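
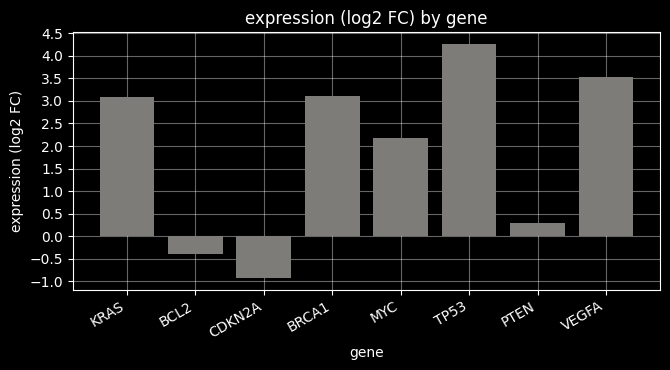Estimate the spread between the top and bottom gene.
≈ 5.5

Max TP53 ≈ 4.5, min CDKN2A ≈ -1.0; range ≈ 5.5.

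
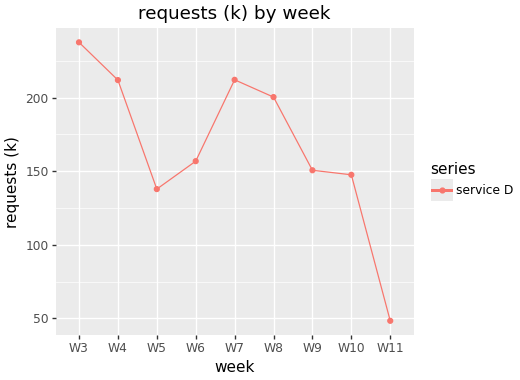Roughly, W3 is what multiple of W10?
W3 ≈ 240, W10 ≈ 140; 240/140 ≈ 1.71.

≈ 1.71×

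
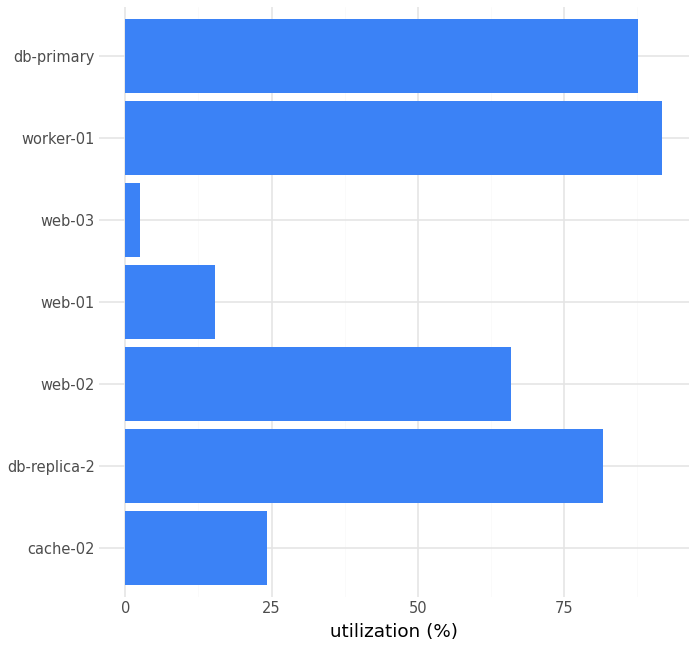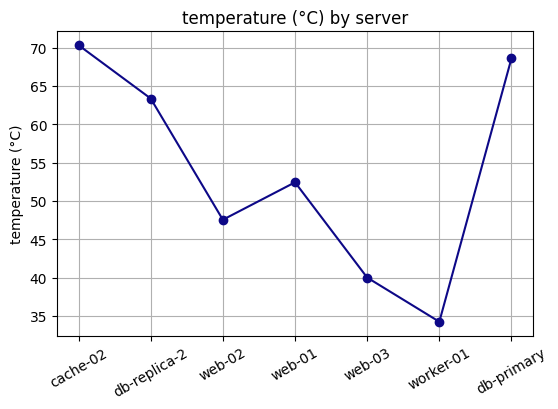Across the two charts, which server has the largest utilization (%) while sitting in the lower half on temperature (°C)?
worker-01

Chart 2 median temperature (°C) ≈ 50; below-median servers: web-02, web-03, worker-01. Among those, worker-01 has the highest utilization (%) (≈ 90).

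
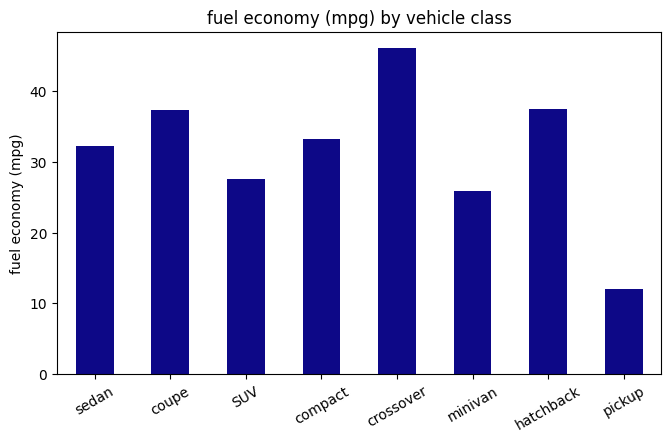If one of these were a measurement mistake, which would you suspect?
pickup

pickup ≈ 10; the rest sit between ≈ 25 and ≈ 45.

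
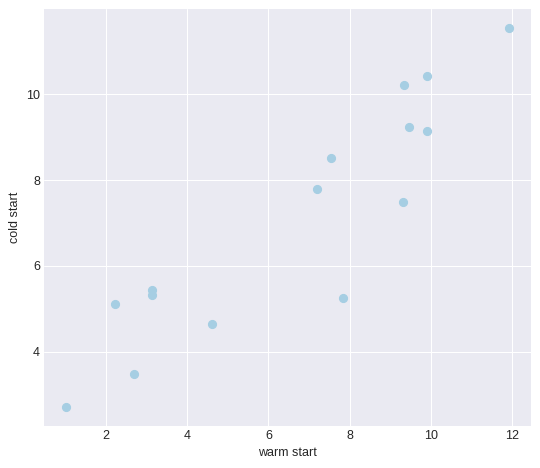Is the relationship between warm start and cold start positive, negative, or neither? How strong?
positive, strong

Points are positively correlated; strong (|r| ≈ 0.9).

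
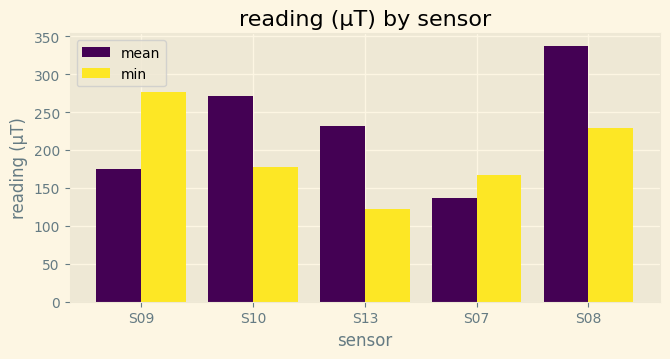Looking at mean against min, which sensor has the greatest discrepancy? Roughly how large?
S13: mean ≈ 250, min ≈ 100 → gap ≈ 150. Next-largest (S08) is only ≈ 100.

S13, ≈ 150 µT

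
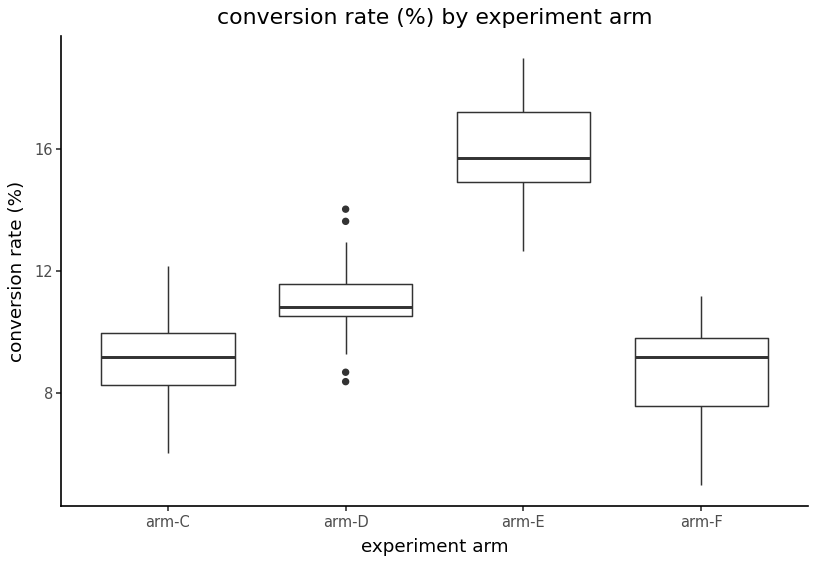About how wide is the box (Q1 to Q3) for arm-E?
Q3 ≈ 17, Q1 ≈ 15; IQR ≈ 2.

≈ 2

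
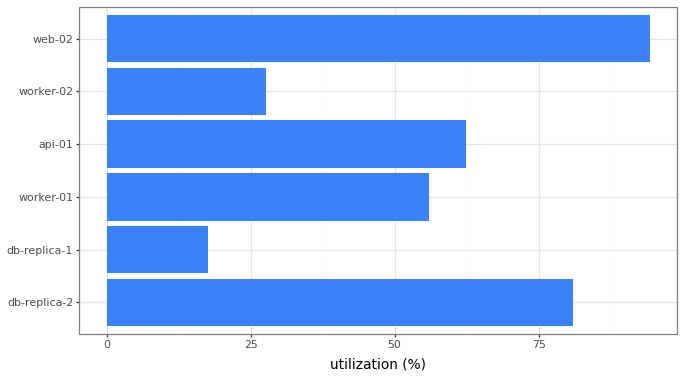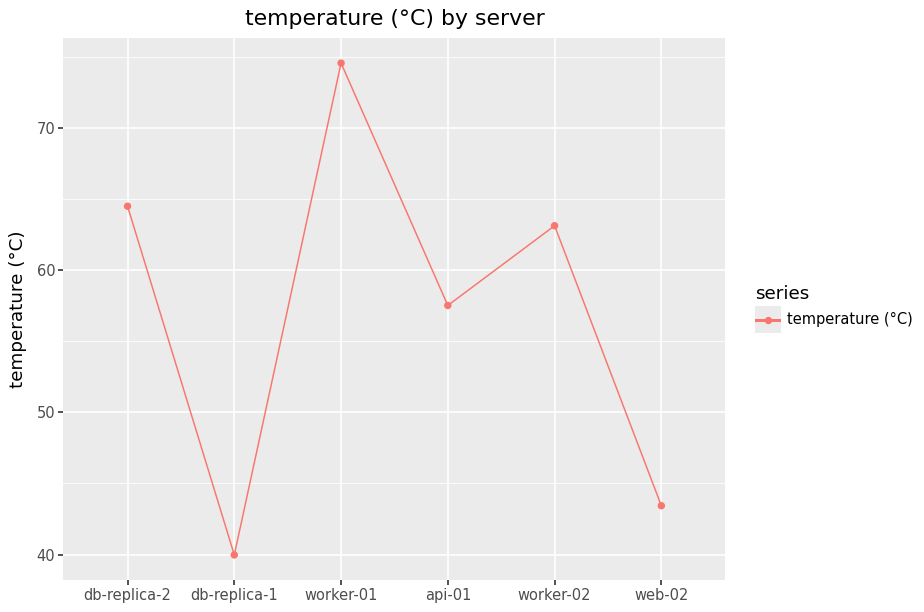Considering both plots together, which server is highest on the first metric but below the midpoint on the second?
web-02

Chart 2 median temperature (°C) ≈ 60; below-median servers: db-replica-1, api-01, web-02. Among those, web-02 has the highest utilization (%) (≈ 90).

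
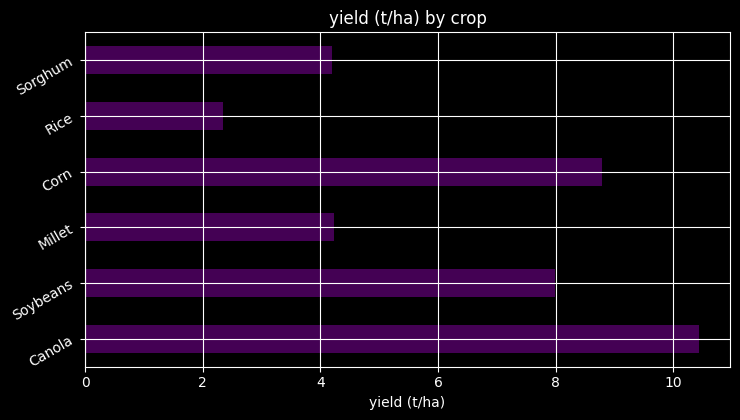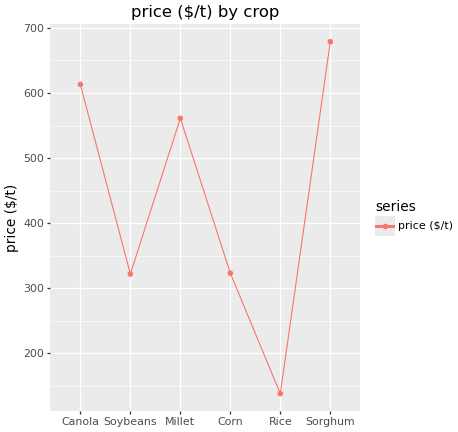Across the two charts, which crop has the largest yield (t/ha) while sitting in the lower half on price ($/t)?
Chart 2 median price ($/t) ≈ 400; below-median crops: Soybeans, Corn, Rice. Among those, Corn has the highest yield (t/ha) (≈ 9).

Corn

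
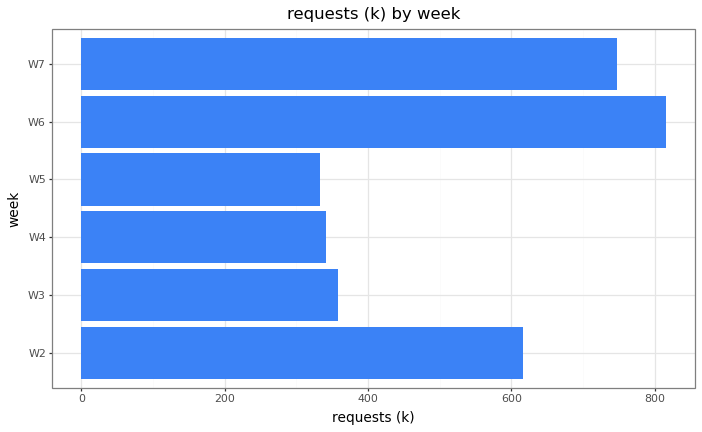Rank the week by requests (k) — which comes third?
Top 4: W6 ≈ 800, W7 ≈ 700, W2 ≈ 600, W3 ≈ 400.

W2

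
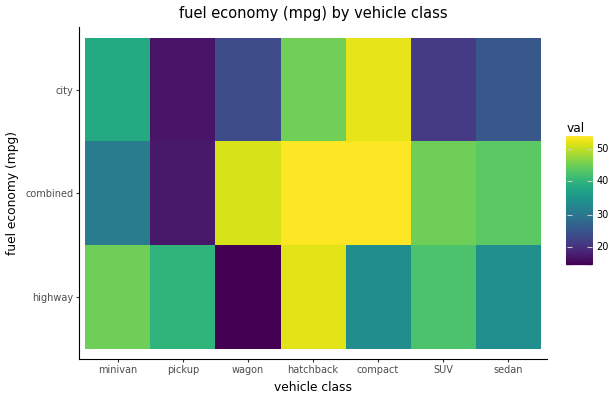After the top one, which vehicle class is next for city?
Top 3 for city: compact ≈ 50, hatchback ≈ 45, minivan ≈ 40.

hatchback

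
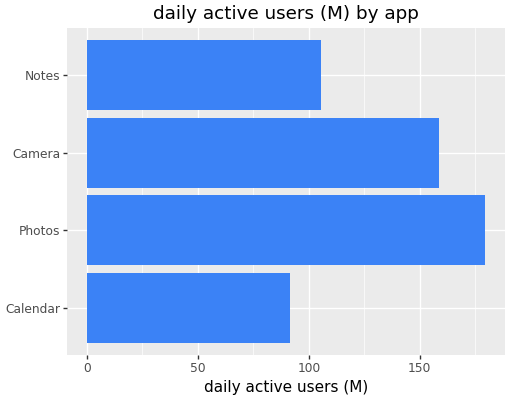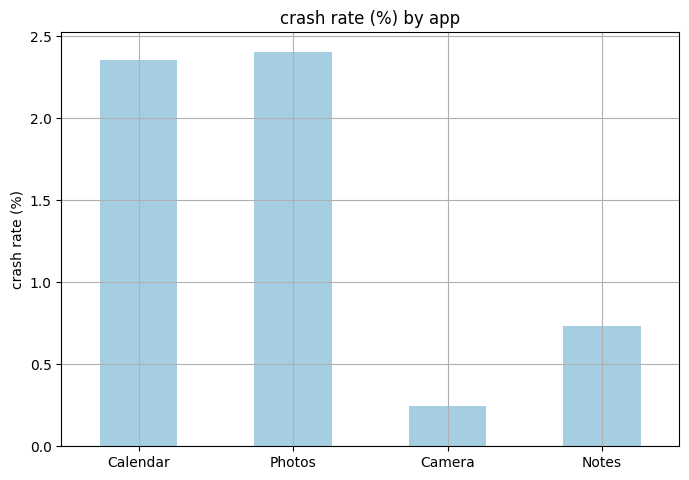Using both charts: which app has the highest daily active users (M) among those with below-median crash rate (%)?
Chart 2 median crash rate (%) ≈ 1.5; below-median apps: Camera, Notes. Among those, Camera has the highest daily active users (M) (≈ 160).

Camera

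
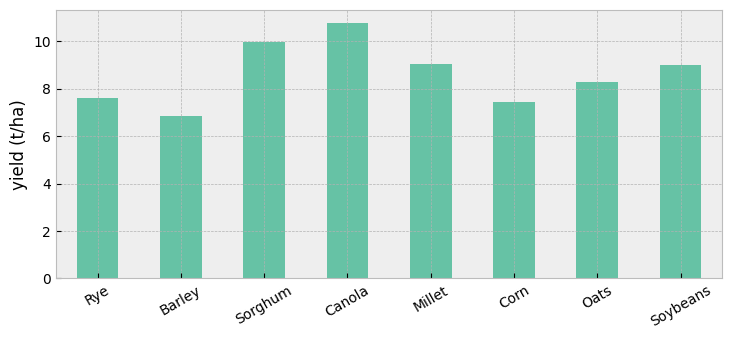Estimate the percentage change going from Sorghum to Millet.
Sorghum ≈ 10, Millet ≈ 9; (9 − 10) / 10 ≈ -10%.

≈ -10%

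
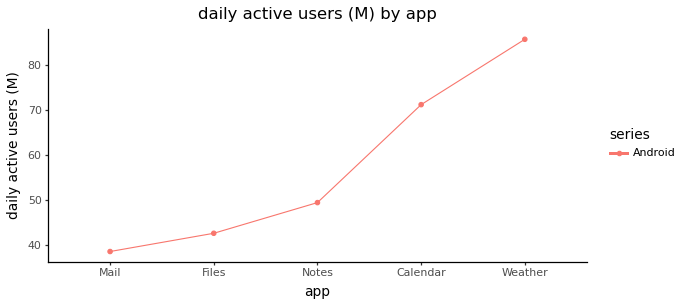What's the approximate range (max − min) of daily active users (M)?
≈ 45

Max Weather ≈ 85, min Mail ≈ 40; range ≈ 45.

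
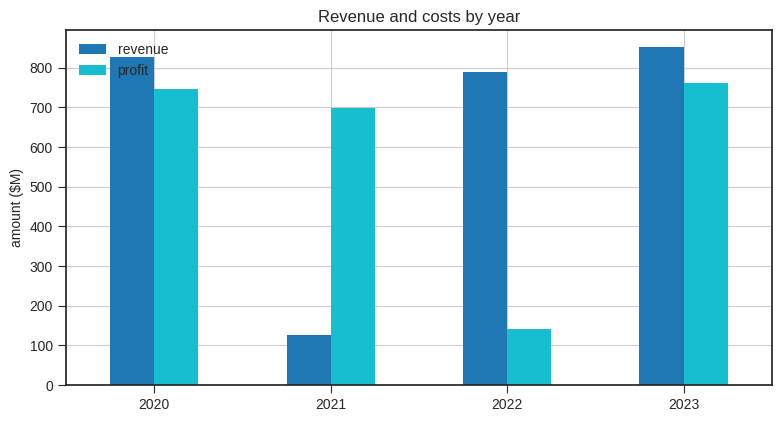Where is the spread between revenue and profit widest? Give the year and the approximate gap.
2022, ≈ 700 $M

2022: revenue ≈ 800, profit ≈ 100 → gap ≈ 700. Next-largest (2021) is only ≈ 600.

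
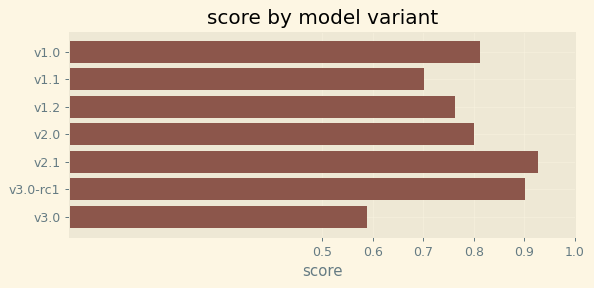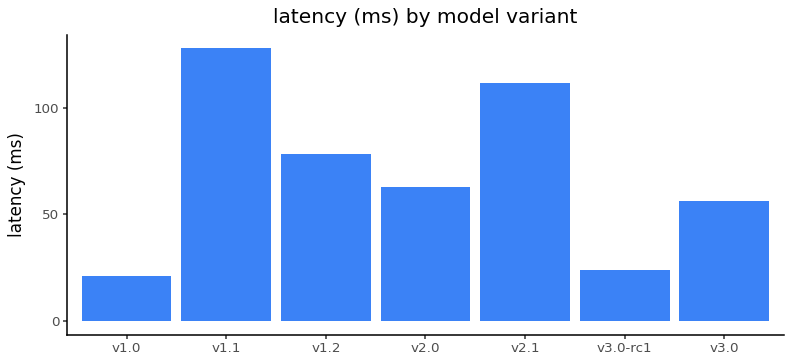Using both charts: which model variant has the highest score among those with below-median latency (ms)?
Chart 2 median latency (ms) ≈ 60; below-median model variants: v1.0, v3.0-rc1, v3.0. Among those, v3.0-rc1 has the highest score (≈ 0.9).

v3.0-rc1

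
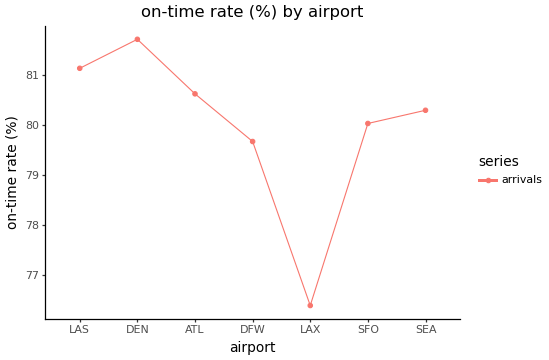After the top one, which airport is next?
Top 3: DEN ≈ 81.5, LAS ≈ 81.0, ATL ≈ 80.5.

LAS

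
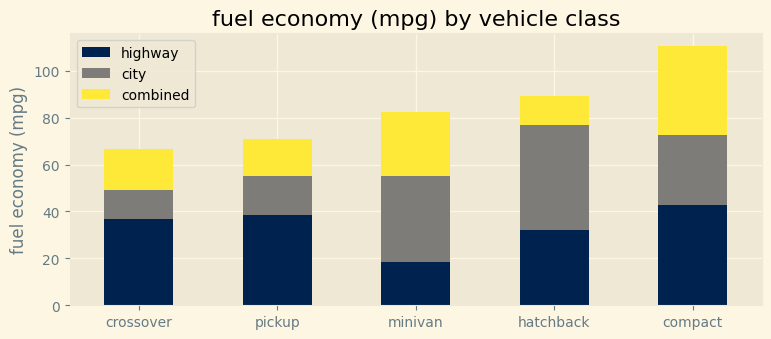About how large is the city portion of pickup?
≈ 20

city top ≈ 60, bottom ≈ 40; segment ≈ 20.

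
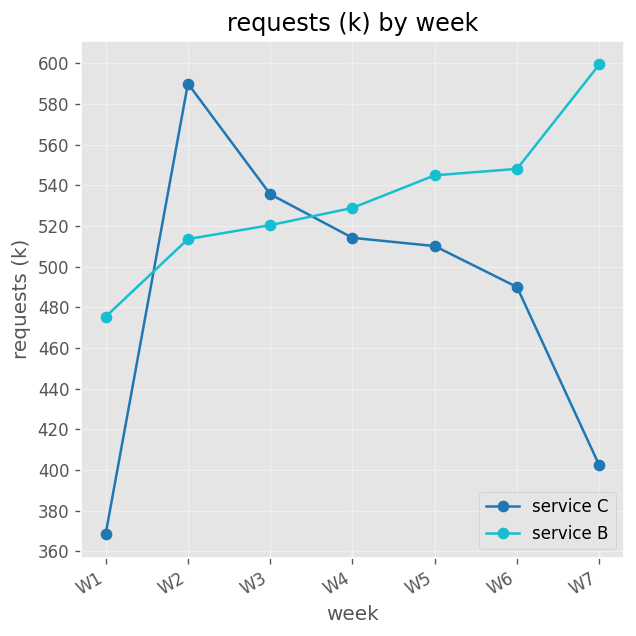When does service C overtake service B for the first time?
W1: service C ≈ 360 vs service B ≈ 480 (not yet); W2: service C ≈ 600 vs service B ≈ 520 (first crossover).

W2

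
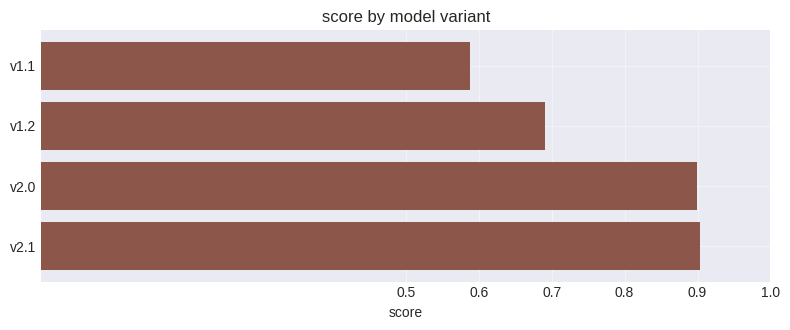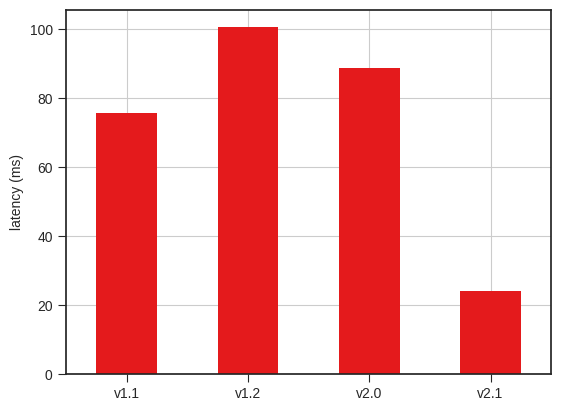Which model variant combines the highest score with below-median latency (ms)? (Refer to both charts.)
v2.1

Chart 2 median latency (ms) ≈ 80; below-median model variants: v1.1, v2.1. Among those, v2.1 has the highest score (≈ 0.9).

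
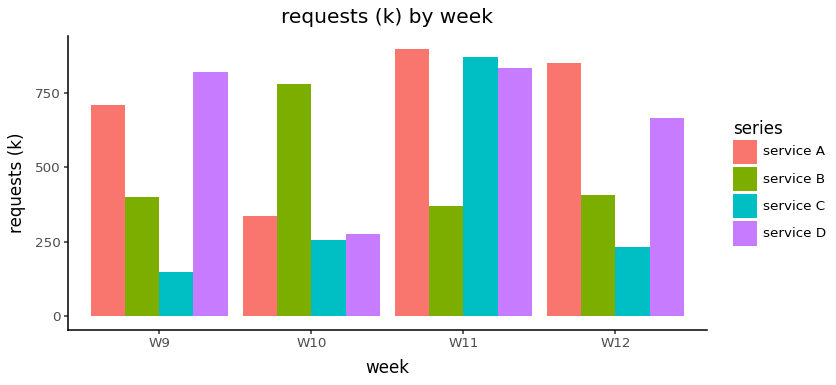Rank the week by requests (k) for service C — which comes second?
W10

Top 3 for service C: W11 ≈ 900, W10 ≈ 300, W12 ≈ 200.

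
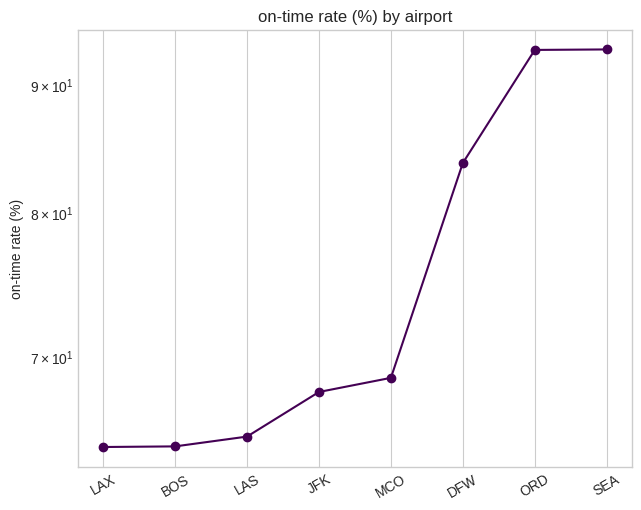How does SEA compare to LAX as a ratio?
≈ 1.46×

SEA ≈ 95, LAX ≈ 65; 95/65 ≈ 1.46.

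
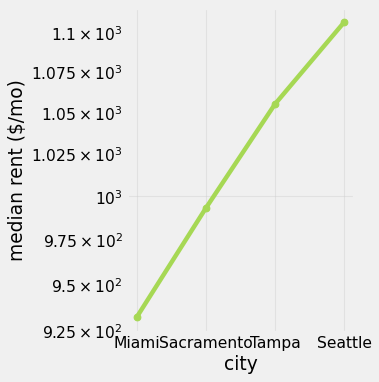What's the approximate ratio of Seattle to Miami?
≈ 1.17×

Seattle ≈ 1100, Miami ≈ 940; 1100/940 ≈ 1.17.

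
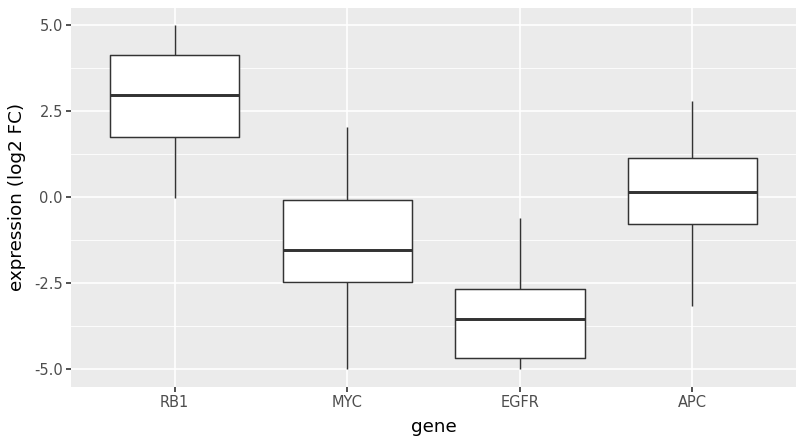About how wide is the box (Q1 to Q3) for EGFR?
Q3 ≈ -3, Q1 ≈ -5; IQR ≈ 2.

≈ 2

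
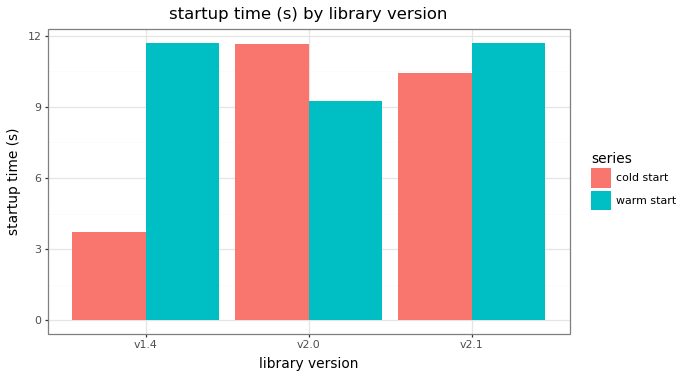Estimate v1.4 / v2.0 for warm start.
v1.4 ≈ 12, v2.0 ≈ 9; 12/9 ≈ 1.33.

≈ 1.33×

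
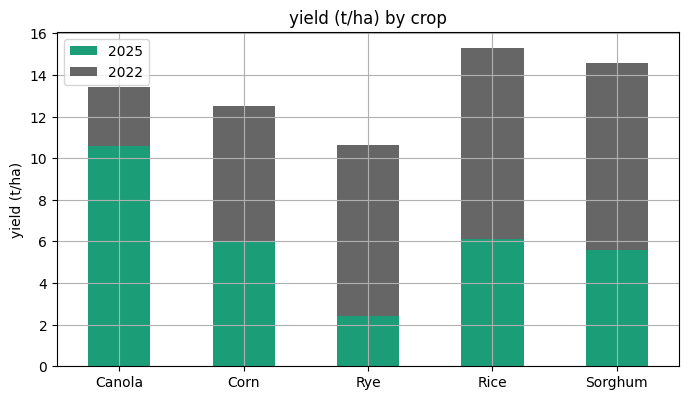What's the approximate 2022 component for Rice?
2022 top ≈ 16, bottom ≈ 6; segment ≈ 10.

≈ 10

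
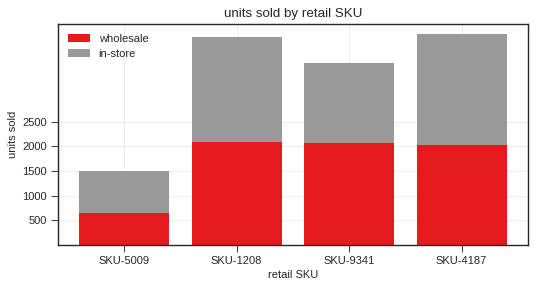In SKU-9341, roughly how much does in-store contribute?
in-store top ≈ 3500, bottom ≈ 2000; segment ≈ 1500.

≈ 1500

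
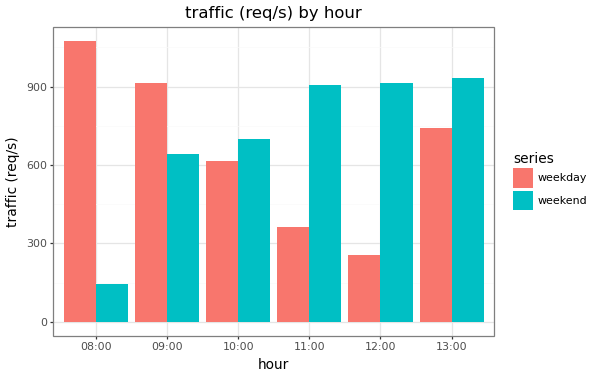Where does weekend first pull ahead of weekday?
10:00

09:00: weekend ≈ 600 vs weekday ≈ 900 (not yet); 10:00: weekend ≈ 700 vs weekday ≈ 600 (first crossover).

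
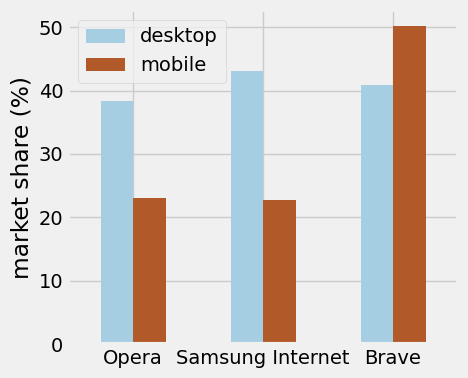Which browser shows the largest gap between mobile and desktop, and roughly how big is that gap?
Samsung Internet: mobile ≈ 25, desktop ≈ 45 → gap ≈ 20. Next-largest (Opera) is only ≈ 15.

Samsung Internet, ≈ 20 %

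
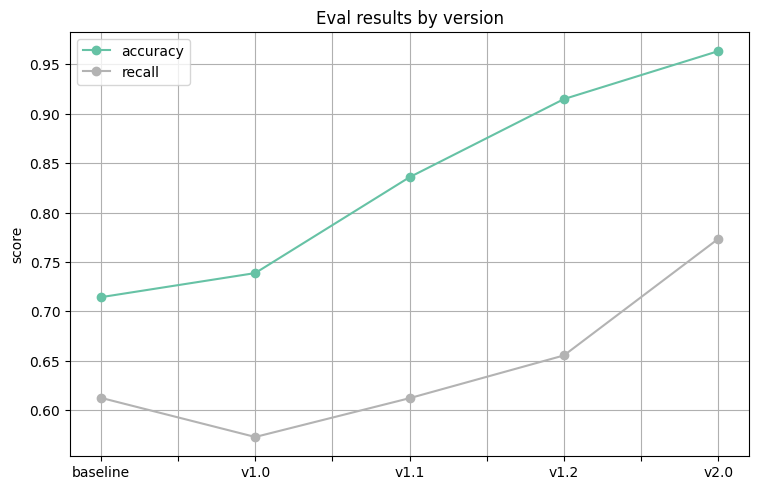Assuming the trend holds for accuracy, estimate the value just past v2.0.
Last three: 0.85, 0.90, 0.95 → slope ≈ 0.05/step → next ≈ 1.

≈ 1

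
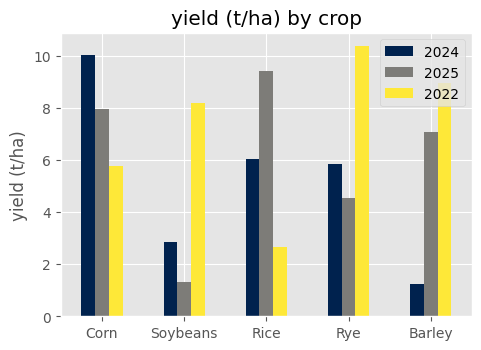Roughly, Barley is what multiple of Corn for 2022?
Barley ≈ 9, Corn ≈ 6; 9/6 ≈ 1.5.

≈ 1.5×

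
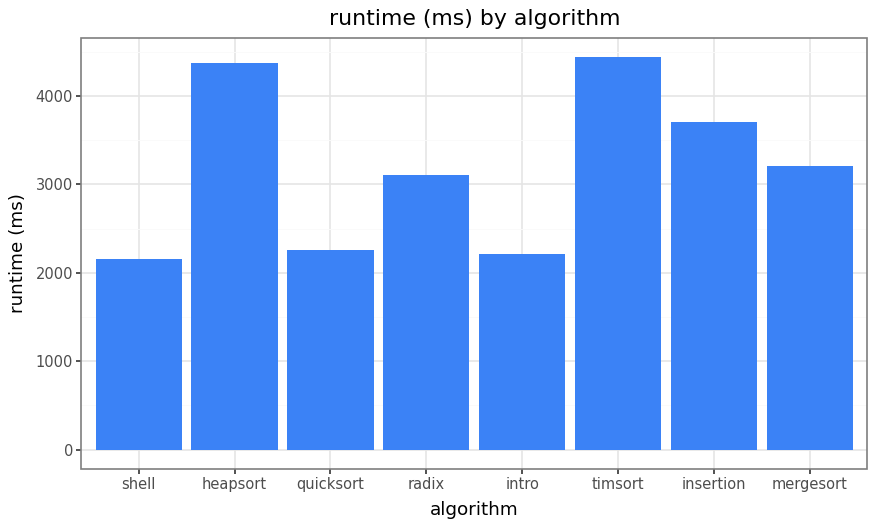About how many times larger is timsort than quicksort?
timsort ≈ 4500, quicksort ≈ 2500; 4500/2500 ≈ 1.8.

≈ 1.8×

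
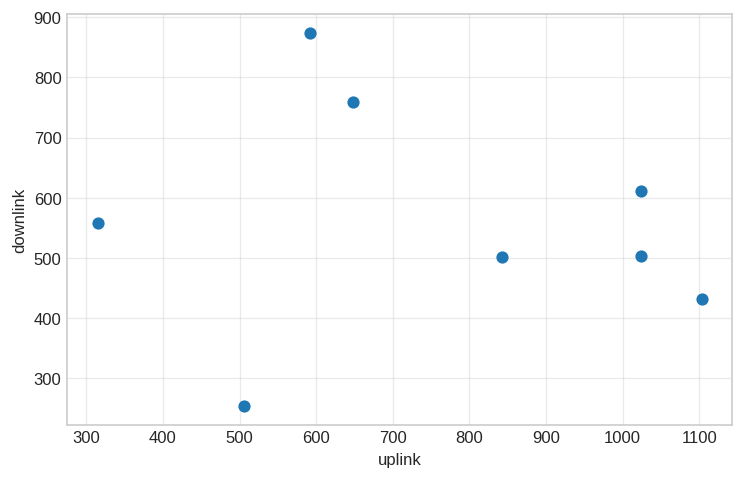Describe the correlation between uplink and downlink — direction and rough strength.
Points are roughly uncorrelated; weak (|r| ≈ 0.1).

no clear correlation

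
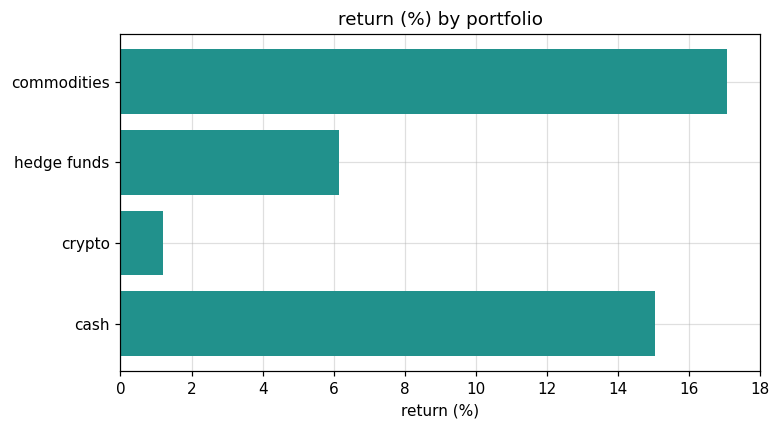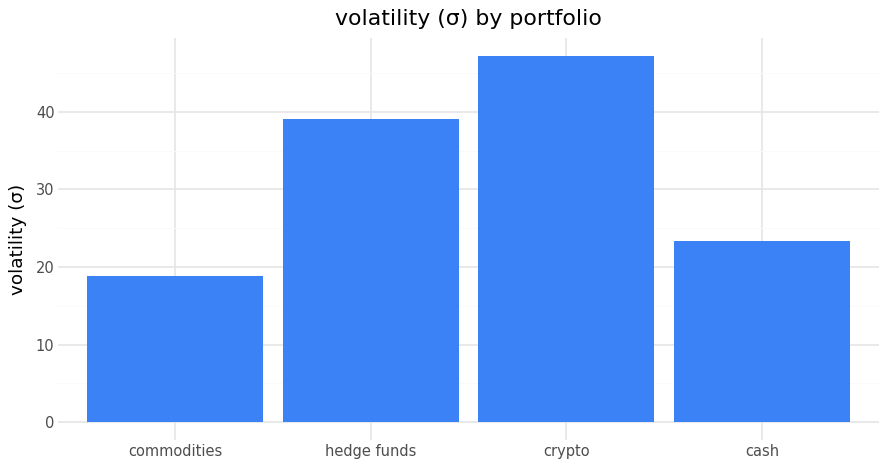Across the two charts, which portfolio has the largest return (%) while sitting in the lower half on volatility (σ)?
Chart 2 median volatility (σ) ≈ 30; below-median portfolios: commodities, cash. Among those, commodities has the highest return (%) (≈ 18).

commodities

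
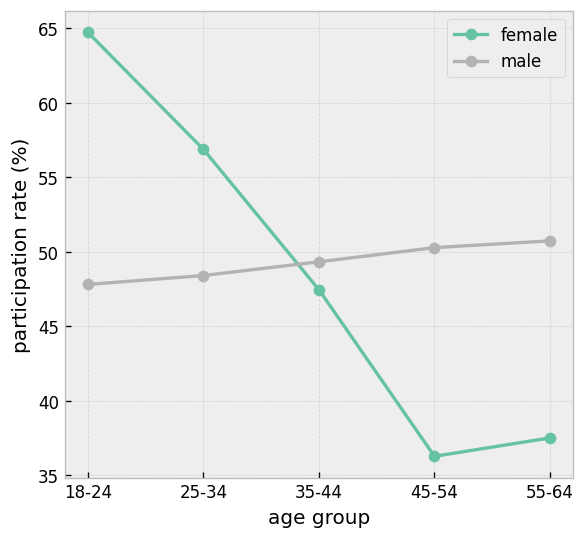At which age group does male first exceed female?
35-44

25-34: male ≈ 50 vs female ≈ 55 (not yet); 35-44: male ≈ 50 vs female ≈ 45 (first crossover).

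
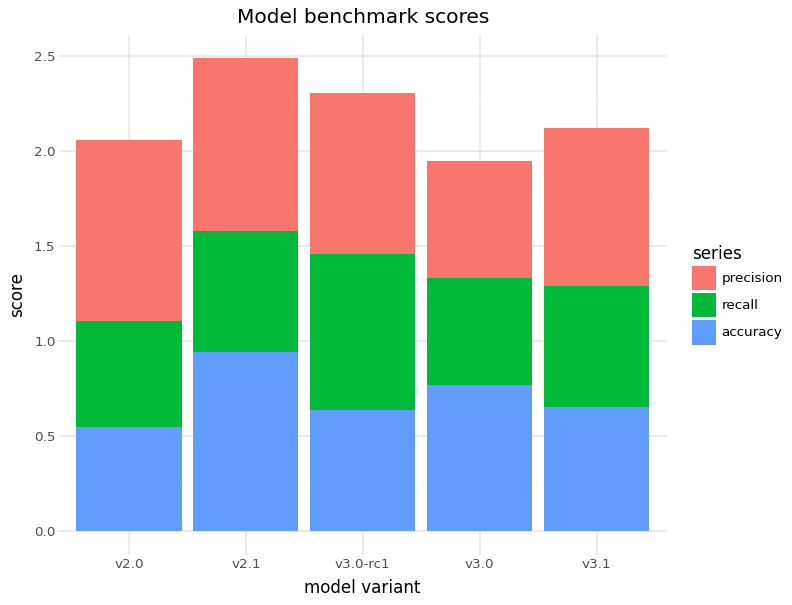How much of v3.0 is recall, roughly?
recall top ≈ 1.5, bottom ≈ 1.0; segment ≈ 0.5.

≈ 0.5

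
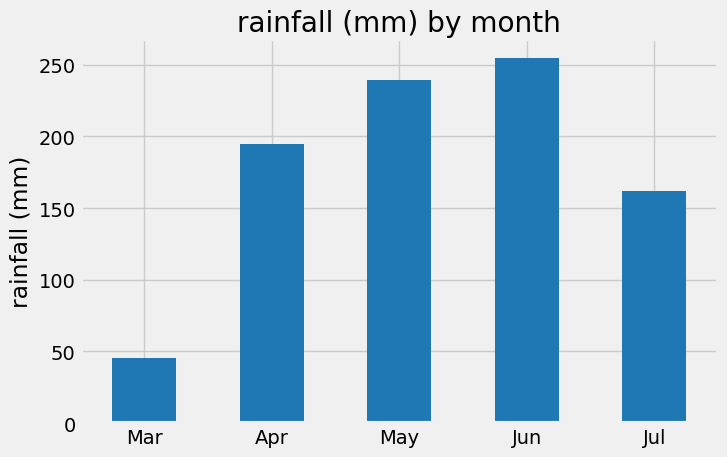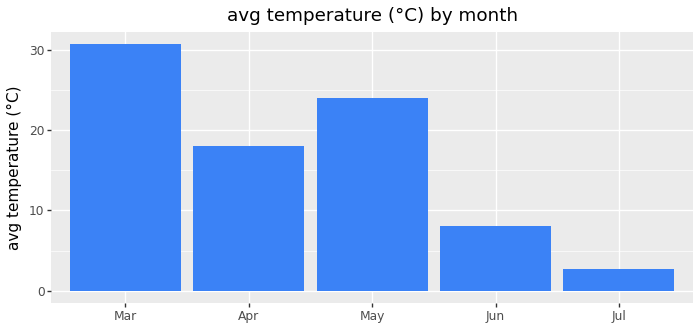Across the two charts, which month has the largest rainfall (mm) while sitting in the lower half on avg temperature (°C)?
Chart 2 median avg temperature (°C) ≈ 20; below-median months: Jun, Jul. Among those, Jun has the highest rainfall (mm) (≈ 250).

Jun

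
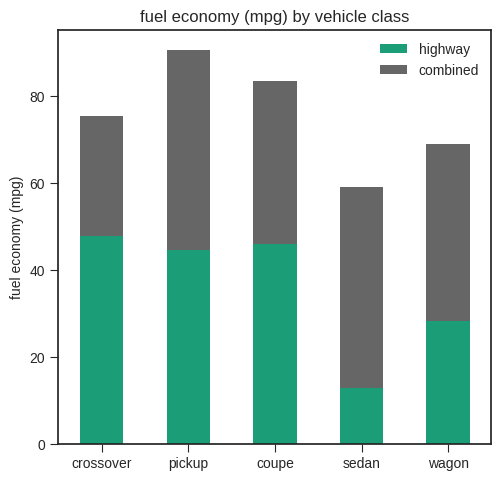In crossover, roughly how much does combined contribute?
combined top ≈ 80, bottom ≈ 50; segment ≈ 30.

≈ 30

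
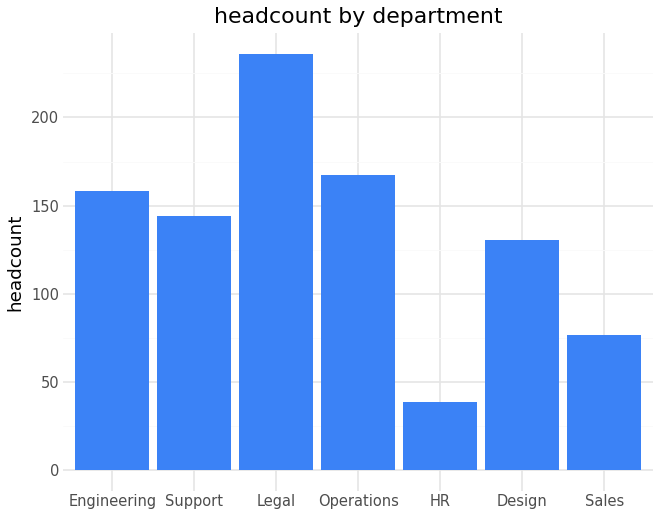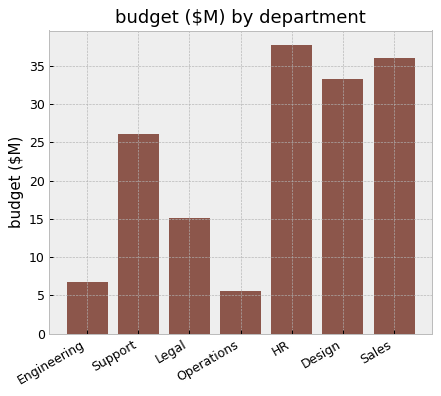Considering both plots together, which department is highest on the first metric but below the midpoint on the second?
Legal

Chart 2 median budget ($M) ≈ 25; below-median departments: Engineering, Legal, Operations. Among those, Legal has the highest headcount (≈ 225).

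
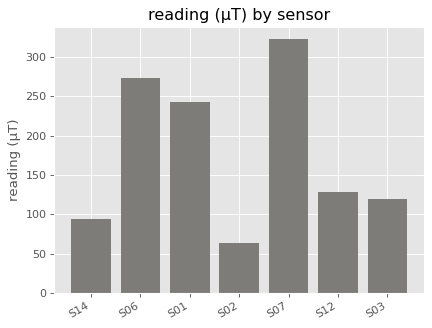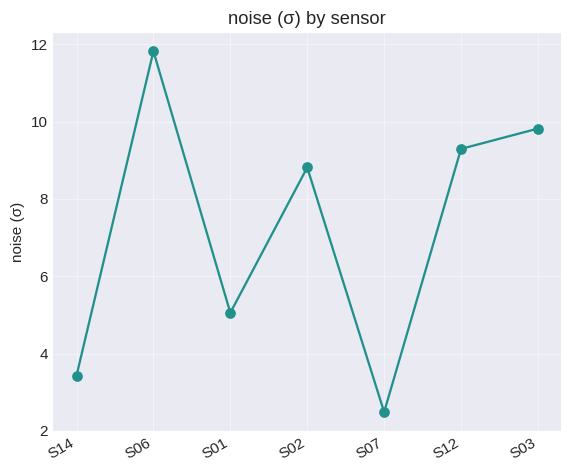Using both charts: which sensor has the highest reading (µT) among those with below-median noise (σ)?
S07

Chart 2 median noise (σ) ≈ 8; below-median sensors: S14, S01, S07. Among those, S07 has the highest reading (µT) (≈ 300).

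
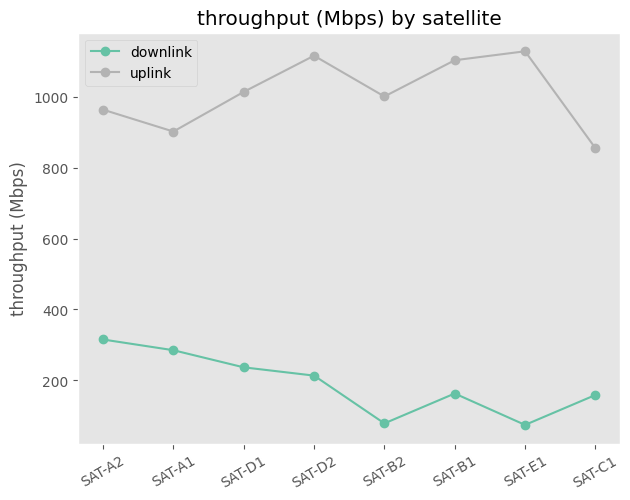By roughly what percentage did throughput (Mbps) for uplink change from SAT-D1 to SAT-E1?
≈ +10%

SAT-D1 ≈ 1000, SAT-E1 ≈ 1100; (1100 − 1000) / 1000 ≈ +10%.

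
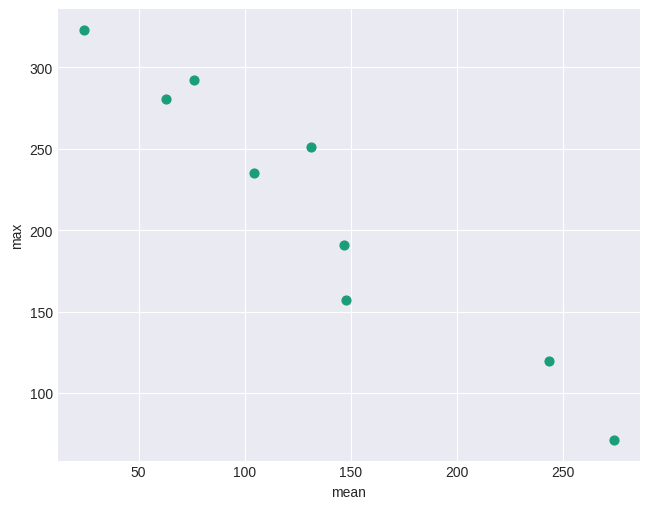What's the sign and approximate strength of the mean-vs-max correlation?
Points are negatively correlated; strong (|r| ≈ 1.0).

negative, strong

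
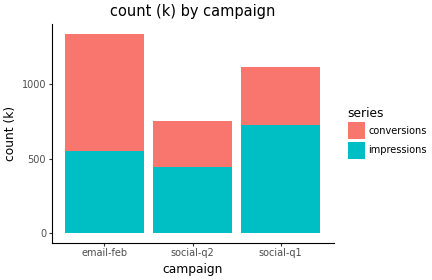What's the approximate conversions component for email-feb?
≈ 800

conversions top ≈ 1400, bottom ≈ 600; segment ≈ 800.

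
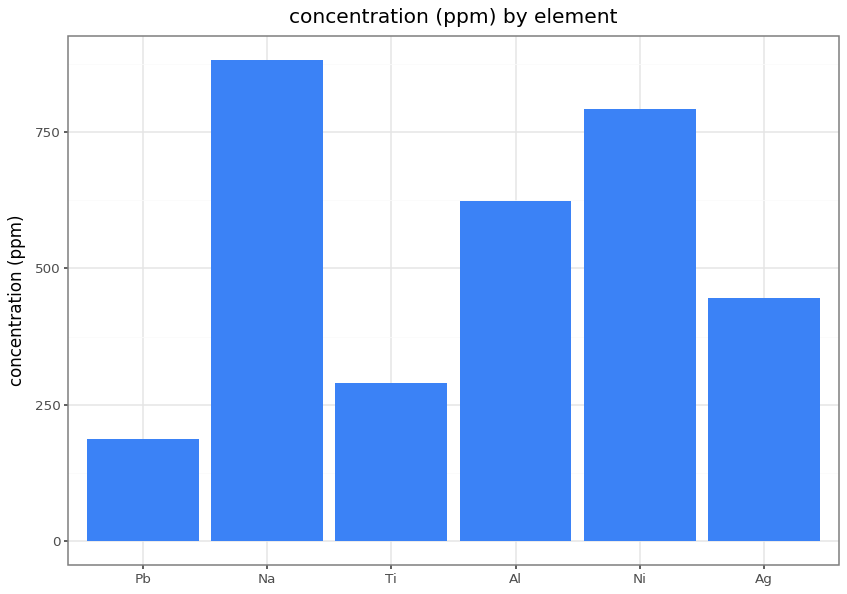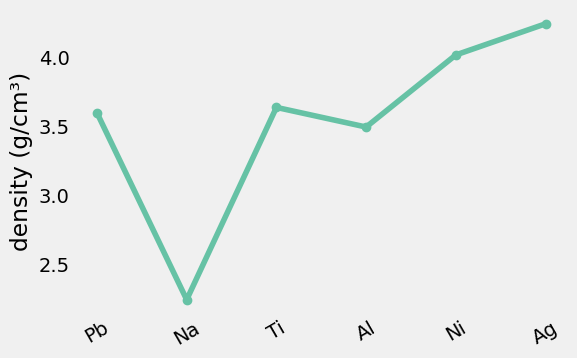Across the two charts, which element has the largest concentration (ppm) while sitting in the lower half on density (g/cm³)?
Chart 2 median density (g/cm³) ≈ 3.5; below-median elements: Pb, Na, Al. Among those, Na has the highest concentration (ppm) (≈ 900).

Na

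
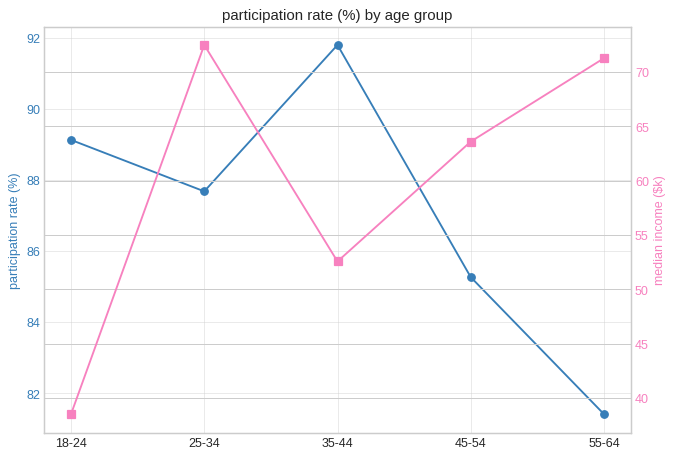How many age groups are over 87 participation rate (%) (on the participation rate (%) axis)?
Above 87: 18-24, 25-34, 35-44.

3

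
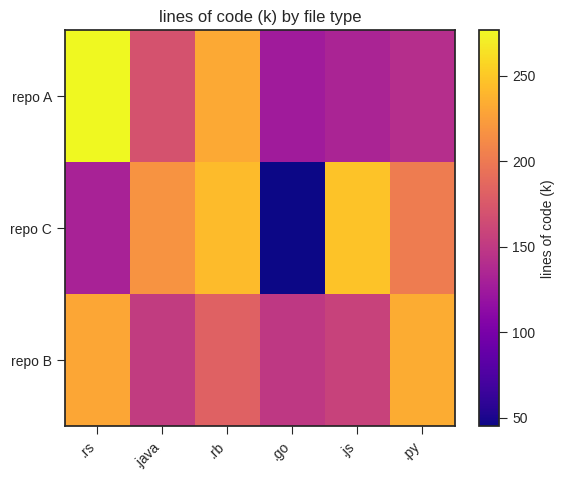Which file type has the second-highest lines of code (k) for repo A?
.rb

Top 3 for repo A: .rs ≈ 280, .rb ≈ 240, .java ≈ 180.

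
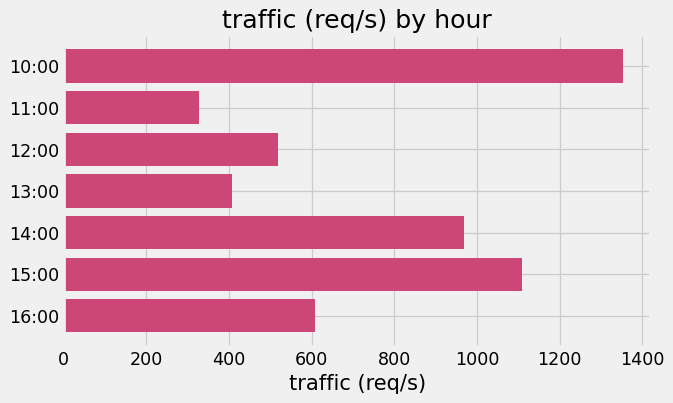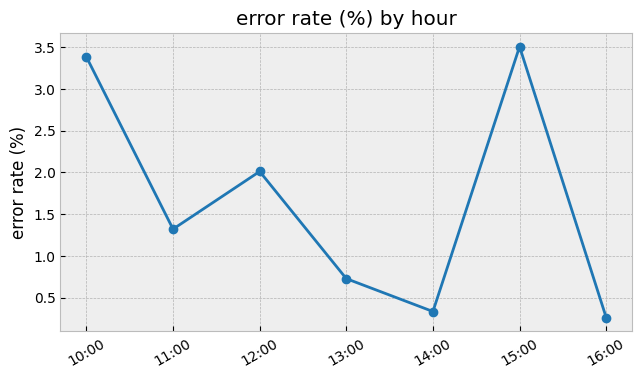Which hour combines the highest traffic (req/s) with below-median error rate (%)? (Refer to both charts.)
Chart 2 median error rate (%) ≈ 1.5; below-median hours: 13:00, 14:00, 16:00. Among those, 14:00 has the highest traffic (req/s) (≈ 1000).

14:00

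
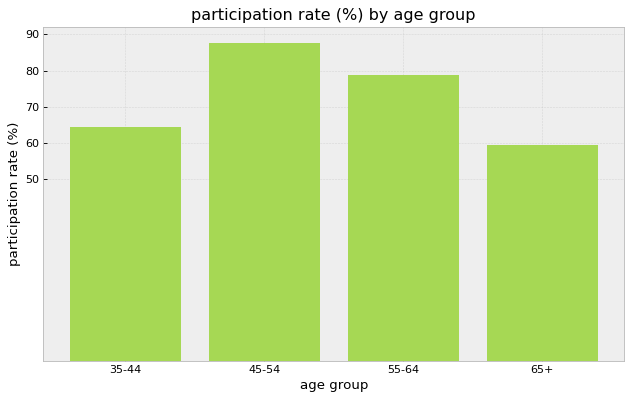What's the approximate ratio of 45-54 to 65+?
45-54 ≈ 90, 65+ ≈ 60; 90/60 ≈ 1.5.

≈ 1.5×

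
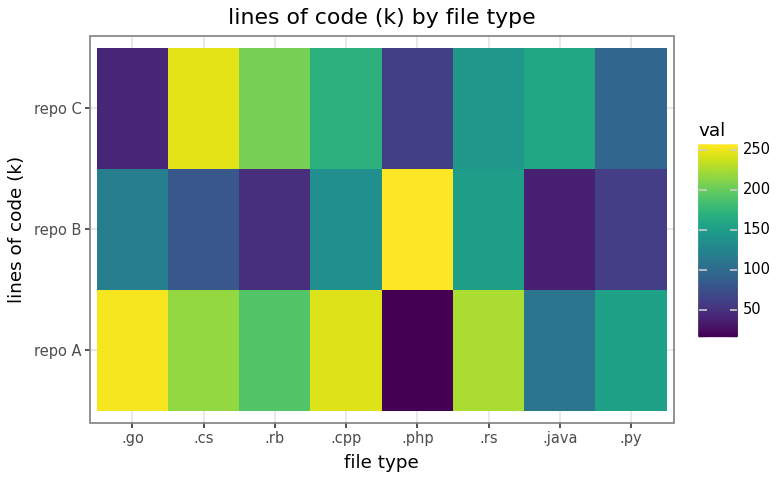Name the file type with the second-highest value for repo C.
.rb

Top 3 for repo C: .cs ≈ 250, .rb ≈ 200, .cpp ≈ 175.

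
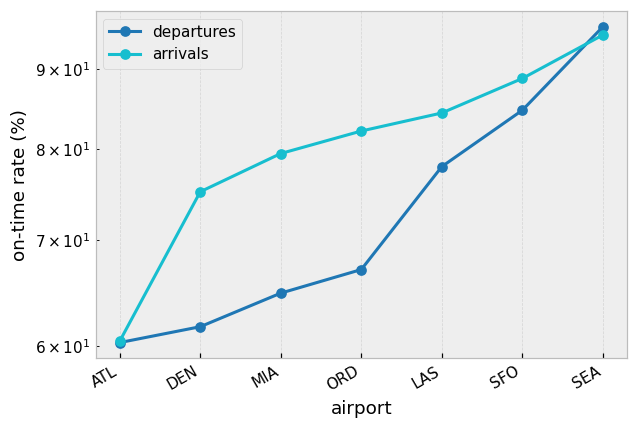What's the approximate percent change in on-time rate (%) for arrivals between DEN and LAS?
≈ +13.3%

DEN ≈ 75, LAS ≈ 85; (85 − 75) / 75 ≈ +13.3%.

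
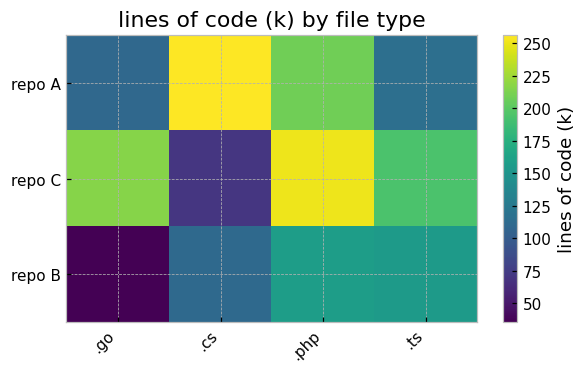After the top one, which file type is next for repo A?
.php

Top 3 for repo A: .cs ≈ 260, .php ≈ 200, .ts ≈ 120.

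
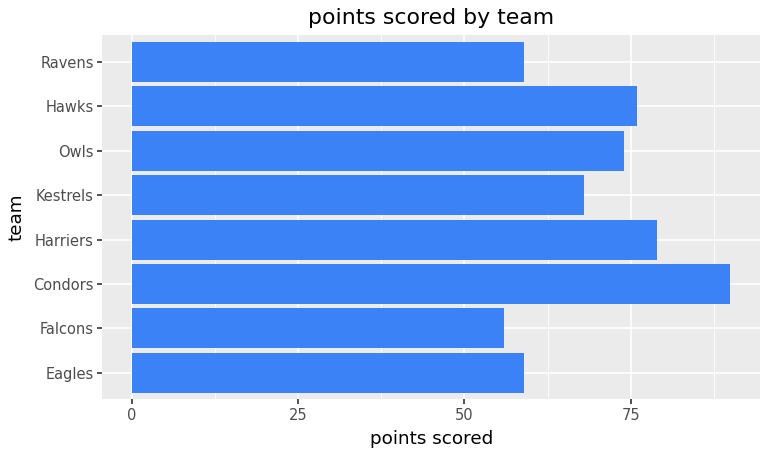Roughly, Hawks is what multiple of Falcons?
Hawks ≈ 80, Falcons ≈ 60; 80/60 ≈ 1.33.

≈ 1.33×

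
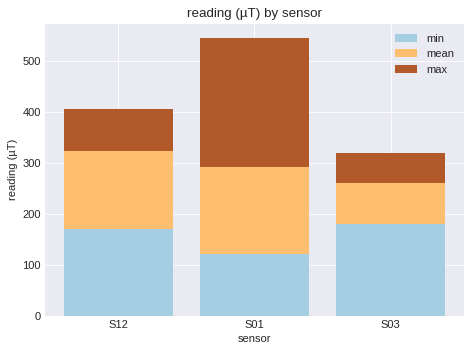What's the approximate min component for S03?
min top ≈ 200, bottom ≈ 0; segment ≈ 200.

≈ 200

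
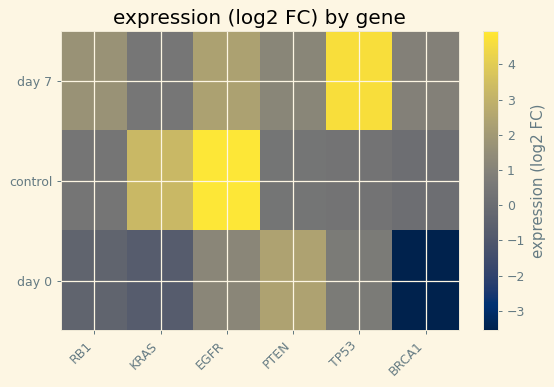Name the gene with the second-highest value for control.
Top 3 for control: EGFR ≈ 5, KRAS ≈ 3, RB1 ≈ 0.

KRAS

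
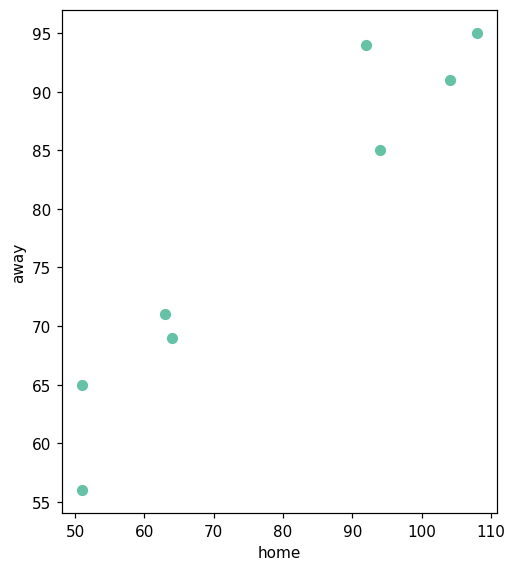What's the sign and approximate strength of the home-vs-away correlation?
positive, strong

Points are positively correlated; strong (|r| ≈ 1.0).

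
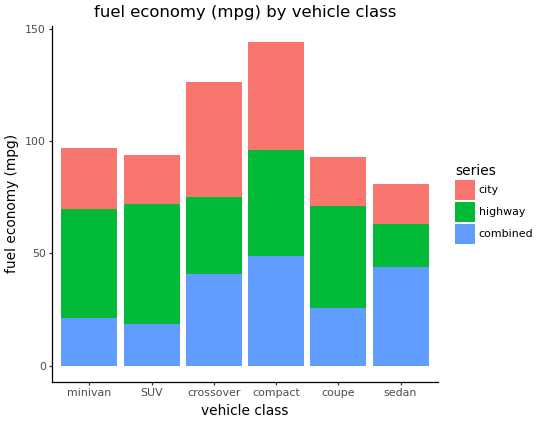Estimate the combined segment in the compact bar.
combined top ≈ 40, bottom ≈ 0; segment ≈ 40.

≈ 40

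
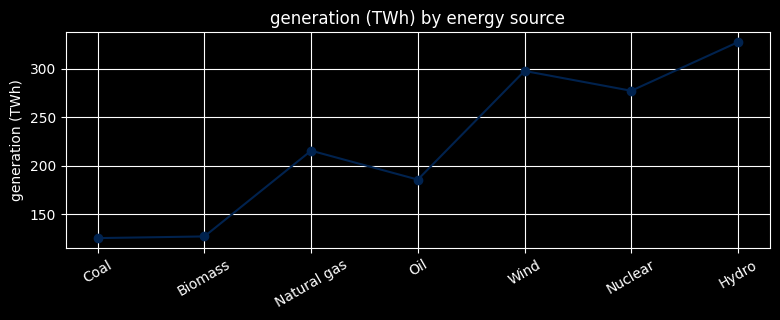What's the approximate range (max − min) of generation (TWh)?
≈ 200

Max Hydro ≈ 320, min Coal ≈ 120; range ≈ 200.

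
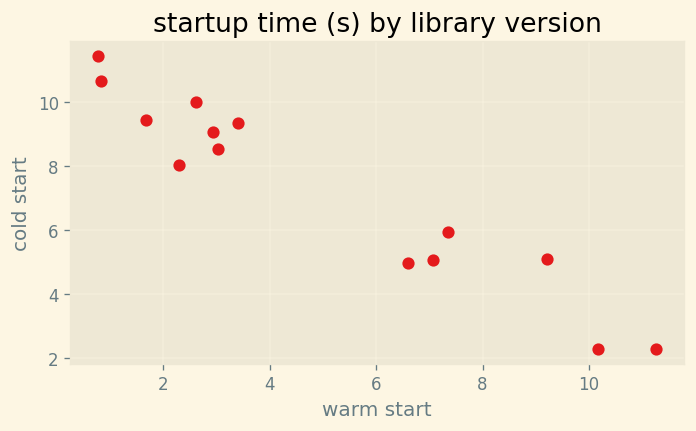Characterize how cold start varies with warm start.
negative, strong

Points are negatively correlated; strong (|r| ≈ 1.0).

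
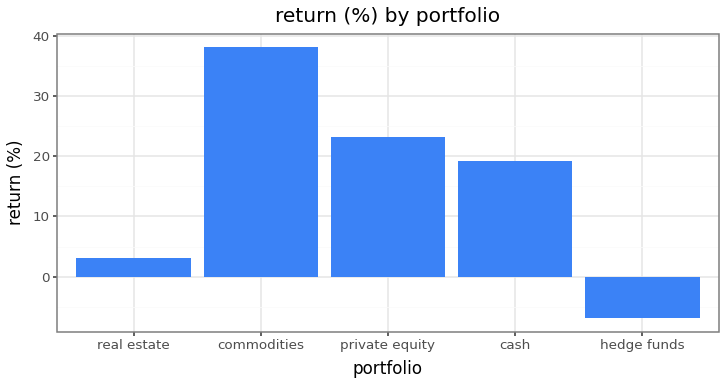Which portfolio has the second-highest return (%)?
private equity

Top 3: commodities ≈ 40, private equity ≈ 25, cash ≈ 20.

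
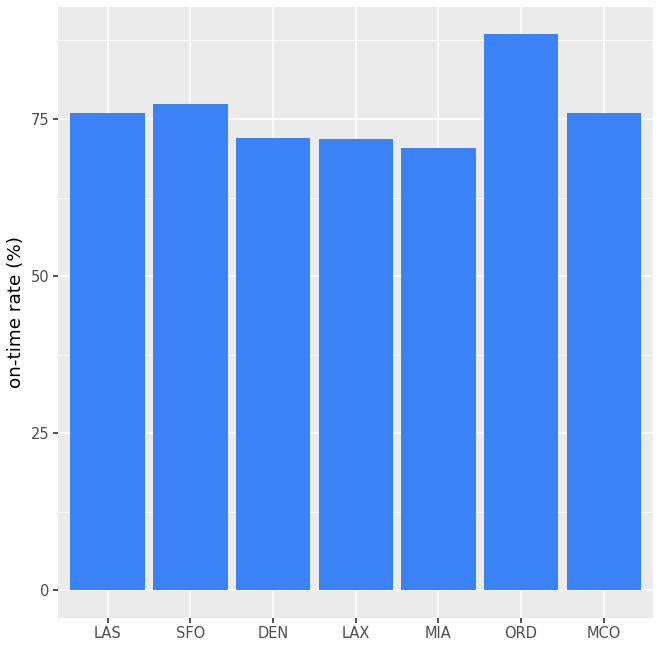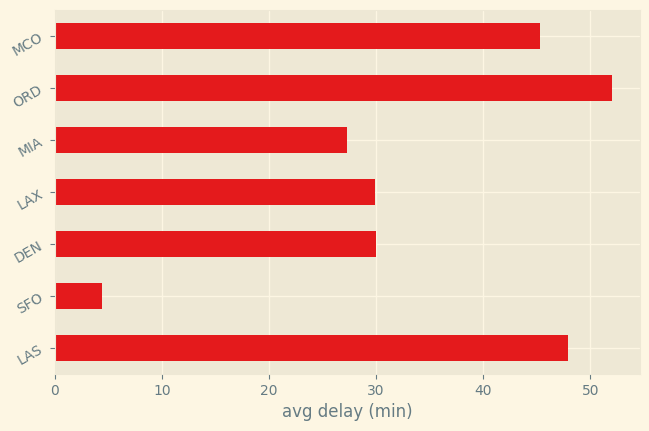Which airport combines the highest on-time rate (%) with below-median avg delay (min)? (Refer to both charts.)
SFO

Chart 2 median avg delay (min) ≈ 30; below-median airports: SFO, LAX, MIA. Among those, SFO has the highest on-time rate (%) (≈ 80).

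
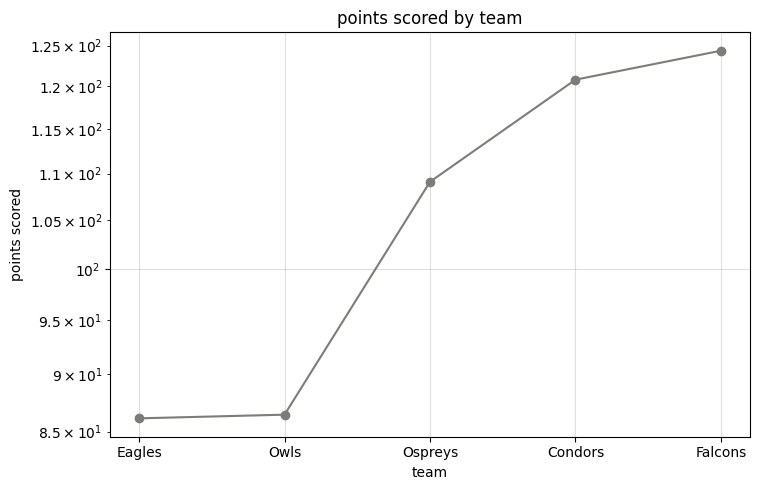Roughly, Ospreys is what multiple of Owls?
≈ 1.29×

Ospreys ≈ 110, Owls ≈ 85; 110/85 ≈ 1.29.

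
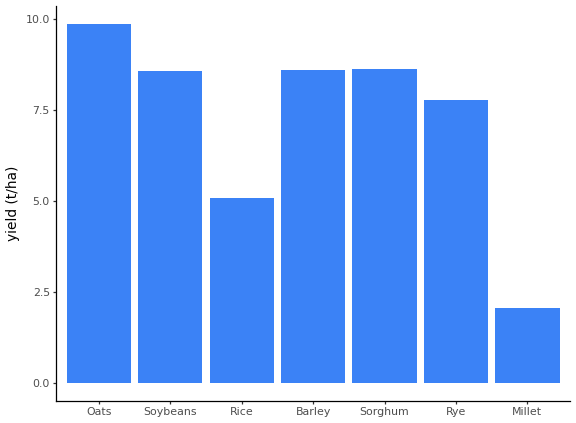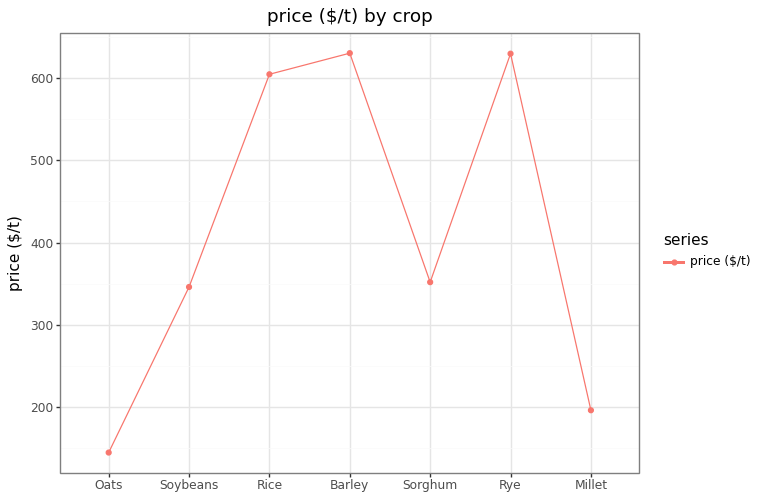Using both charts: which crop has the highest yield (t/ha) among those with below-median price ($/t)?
Oats

Chart 2 median price ($/t) ≈ 400; below-median crops: Oats, Soybeans, Millet. Among those, Oats has the highest yield (t/ha) (≈ 10).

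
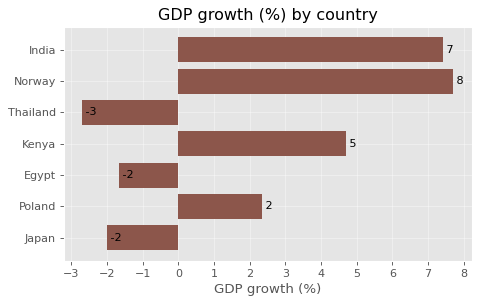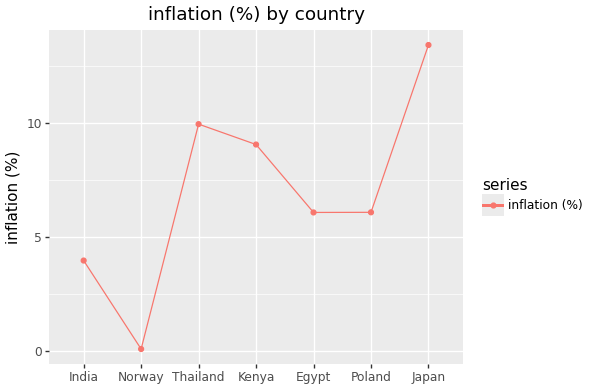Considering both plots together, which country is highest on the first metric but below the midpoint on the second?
Chart 2 median inflation (%) ≈ 6; below-median countries: India, Norway, Egypt. Among those, Norway has the highest GDP growth (%) (≈ 8).

Norway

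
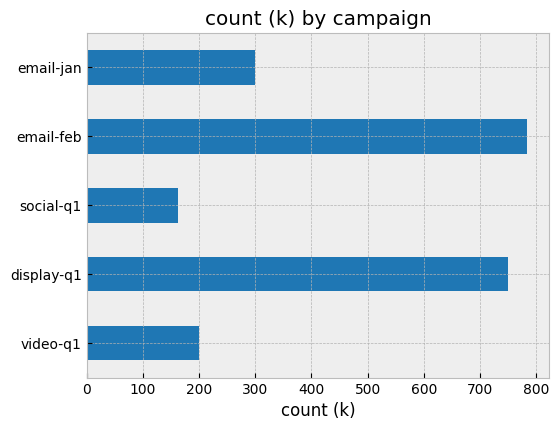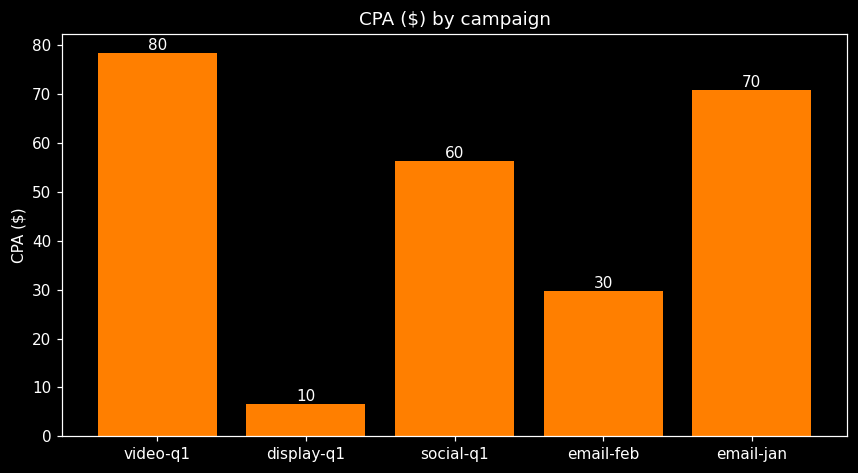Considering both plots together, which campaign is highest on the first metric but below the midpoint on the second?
Chart 2 median CPA ($) ≈ 60; below-median campaigns: display-q1, email-feb. Among those, email-feb has the highest count (k) (≈ 800).

email-feb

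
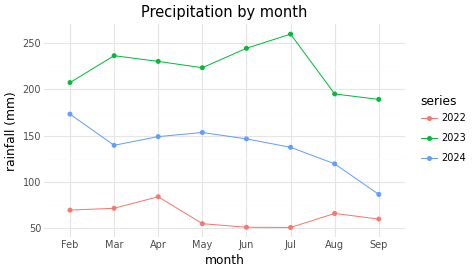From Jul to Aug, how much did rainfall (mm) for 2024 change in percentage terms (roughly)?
Jul ≈ 140, Aug ≈ 120; (120 − 140) / 140 ≈ -14.3%.

≈ -14.3%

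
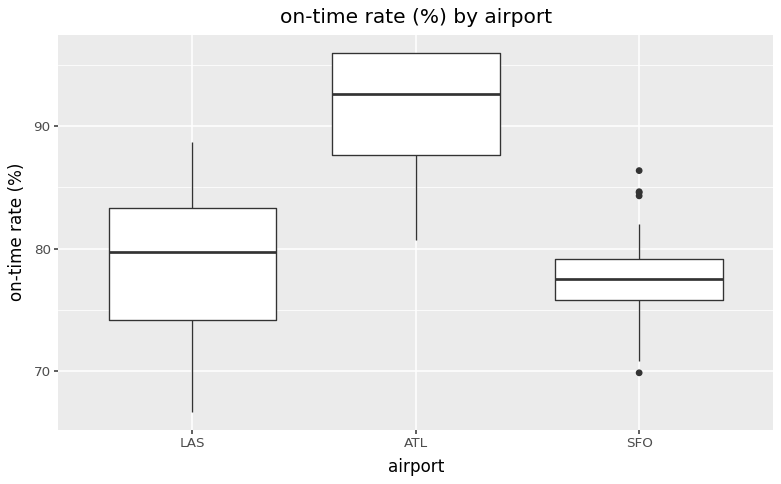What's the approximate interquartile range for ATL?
Q3 ≈ 96, Q1 ≈ 88; IQR ≈ 8.

≈ 8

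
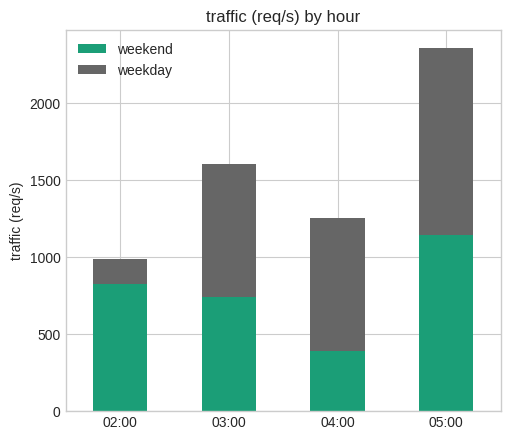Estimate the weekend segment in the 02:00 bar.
weekend top ≈ 800, bottom ≈ 0; segment ≈ 800.

≈ 800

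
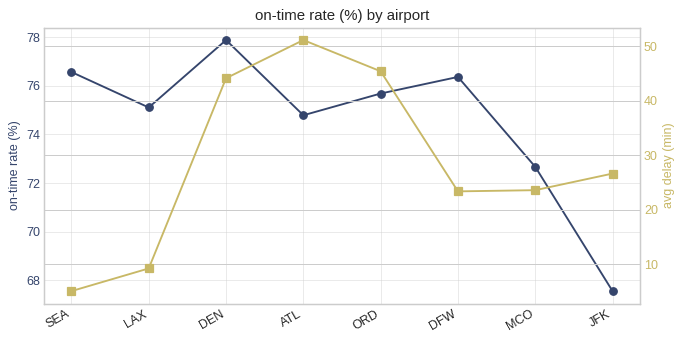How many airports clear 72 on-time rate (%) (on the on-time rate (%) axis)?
7

Above 72: SEA, LAX, DEN, ATL, ORD, DFW, MCO.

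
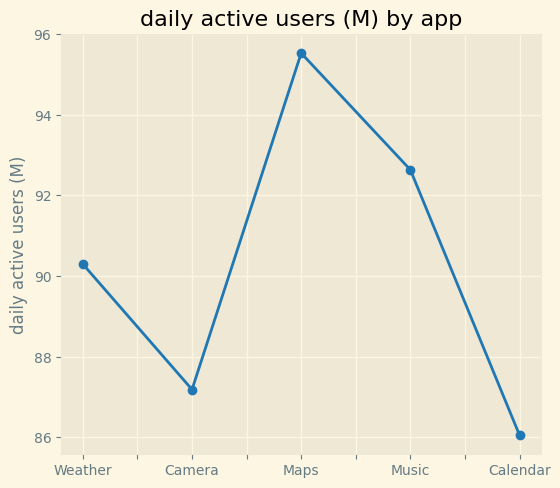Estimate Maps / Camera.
Maps ≈ 96, Camera ≈ 87; 96/87 ≈ 1.1.

≈ 1.1×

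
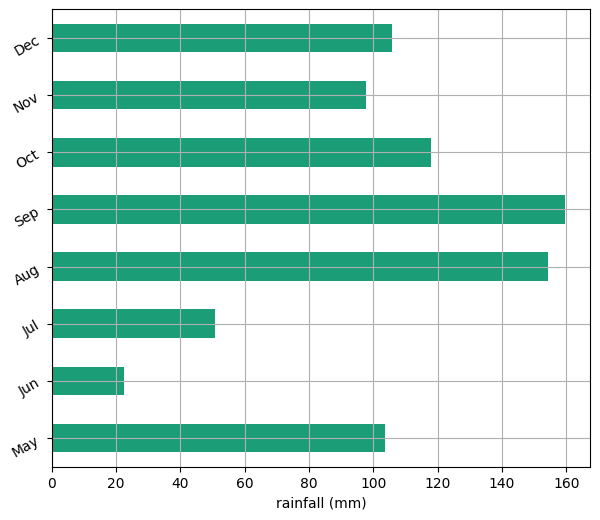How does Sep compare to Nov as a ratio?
Sep ≈ 160, Nov ≈ 100; 160/100 ≈ 1.6.

≈ 1.6×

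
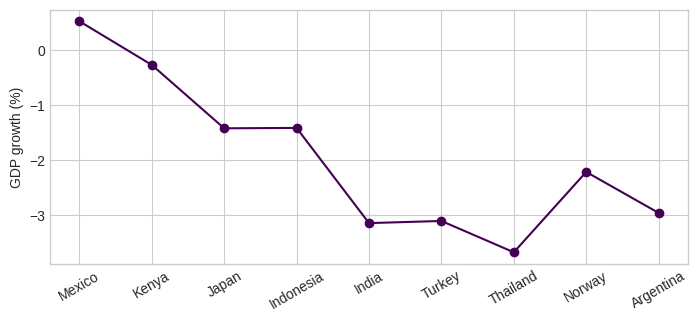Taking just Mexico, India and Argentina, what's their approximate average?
(0.5 + -3.0 + -3.0) / 3 ≈ -1.83.

≈ -1.83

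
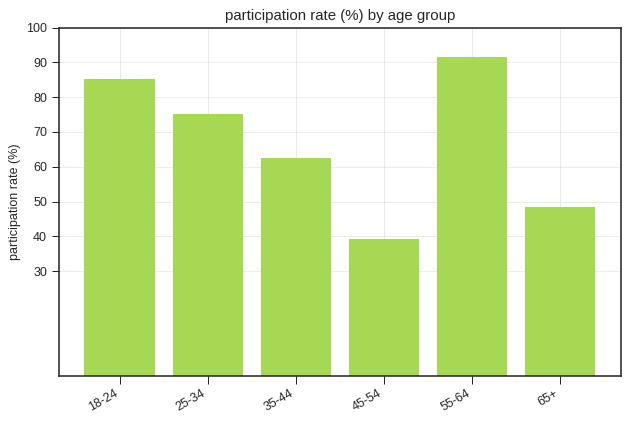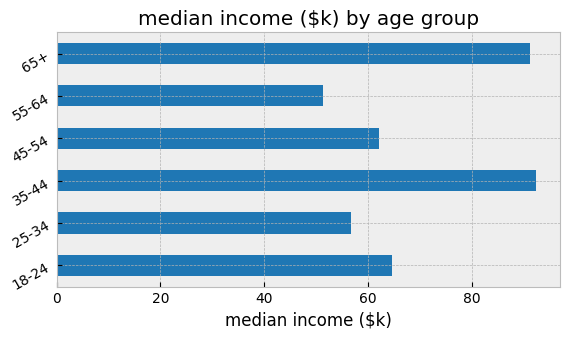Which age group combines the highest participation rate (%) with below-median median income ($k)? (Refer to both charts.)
Chart 2 median median income ($k) ≈ 60; below-median age groups: 25-34, 45-54, 55-64. Among those, 55-64 has the highest participation rate (%) (≈ 90).

55-64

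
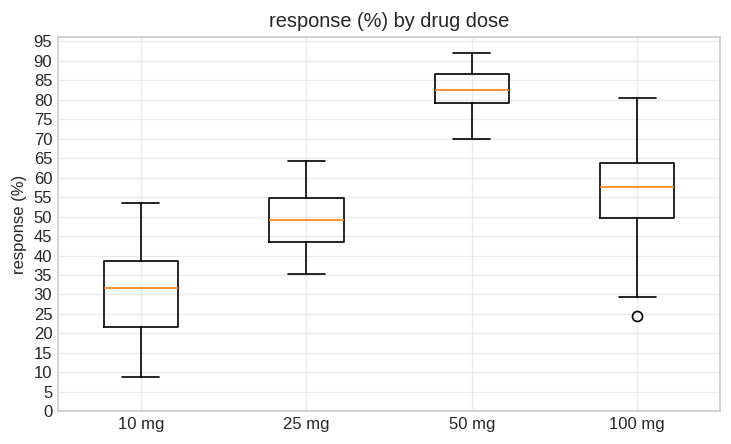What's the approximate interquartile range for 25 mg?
≈ 10

Q3 ≈ 55, Q1 ≈ 45; IQR ≈ 10.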